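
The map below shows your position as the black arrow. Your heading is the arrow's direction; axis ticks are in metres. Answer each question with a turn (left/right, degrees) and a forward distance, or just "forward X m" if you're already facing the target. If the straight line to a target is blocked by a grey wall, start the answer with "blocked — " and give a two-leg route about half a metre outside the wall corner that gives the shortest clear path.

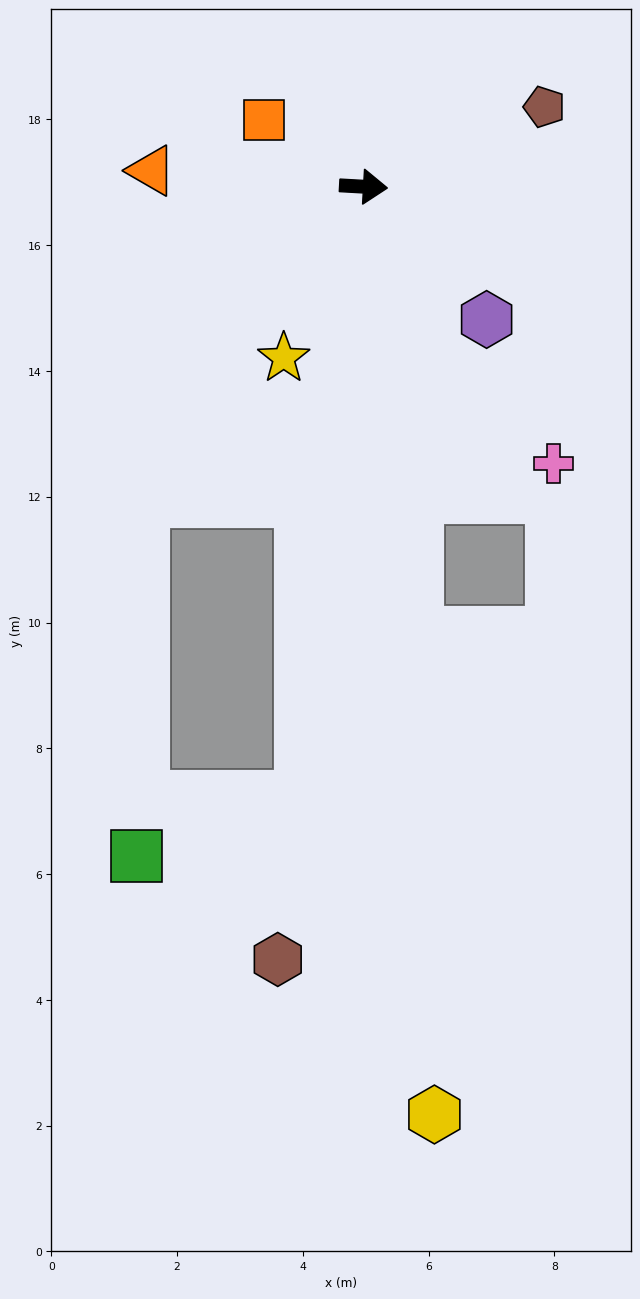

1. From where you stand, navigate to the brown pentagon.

turn left 27°, forward 3.1 m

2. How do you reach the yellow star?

turn right 112°, forward 3.0 m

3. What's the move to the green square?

blocked — turn right 93°, forward 9.8 m, then turn right 64°, forward 2.8 m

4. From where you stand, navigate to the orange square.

turn left 149°, forward 1.9 m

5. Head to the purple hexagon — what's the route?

turn right 44°, forward 2.9 m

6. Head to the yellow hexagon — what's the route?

turn right 82°, forward 14.8 m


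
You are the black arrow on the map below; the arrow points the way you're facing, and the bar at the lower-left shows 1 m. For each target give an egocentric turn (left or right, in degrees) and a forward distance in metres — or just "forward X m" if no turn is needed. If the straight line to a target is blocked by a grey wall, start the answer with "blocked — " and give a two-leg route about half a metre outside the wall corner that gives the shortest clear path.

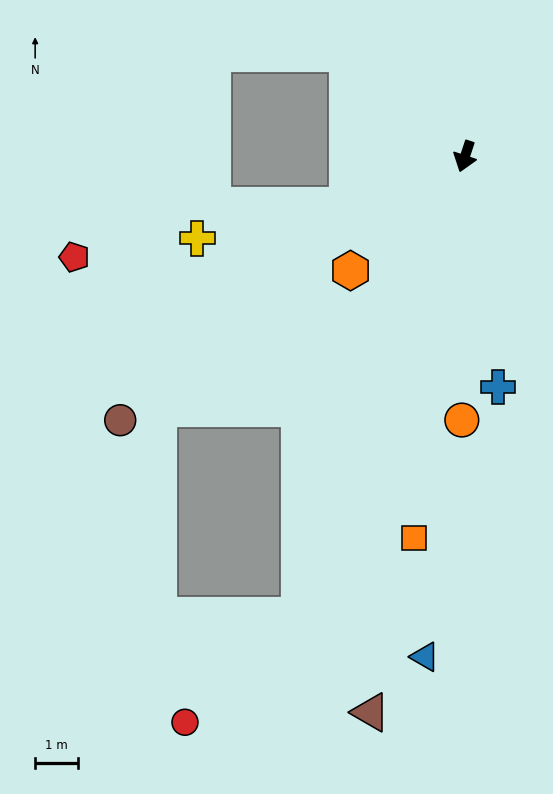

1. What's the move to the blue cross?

turn left 26°, forward 5.4 m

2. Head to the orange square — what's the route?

turn left 11°, forward 9.0 m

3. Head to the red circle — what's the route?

blocked — forward 11.4 m, then turn right 29°, forward 3.6 m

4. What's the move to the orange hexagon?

turn right 27°, forward 3.8 m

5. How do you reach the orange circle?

turn left 18°, forward 6.1 m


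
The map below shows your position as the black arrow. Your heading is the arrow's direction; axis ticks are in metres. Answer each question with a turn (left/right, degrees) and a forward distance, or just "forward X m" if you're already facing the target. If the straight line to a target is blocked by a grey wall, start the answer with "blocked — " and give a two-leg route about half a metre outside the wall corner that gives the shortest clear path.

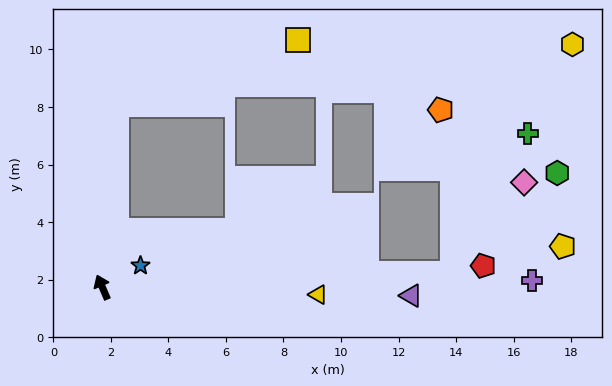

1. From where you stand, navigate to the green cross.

blocked — turn right 111°, forward 12.2 m, then turn left 59°, forward 5.5 m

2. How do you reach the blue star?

turn right 84°, forward 1.5 m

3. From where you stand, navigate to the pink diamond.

blocked — turn right 111°, forward 12.2 m, then turn left 49°, forward 4.0 m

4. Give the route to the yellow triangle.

turn right 115°, forward 7.5 m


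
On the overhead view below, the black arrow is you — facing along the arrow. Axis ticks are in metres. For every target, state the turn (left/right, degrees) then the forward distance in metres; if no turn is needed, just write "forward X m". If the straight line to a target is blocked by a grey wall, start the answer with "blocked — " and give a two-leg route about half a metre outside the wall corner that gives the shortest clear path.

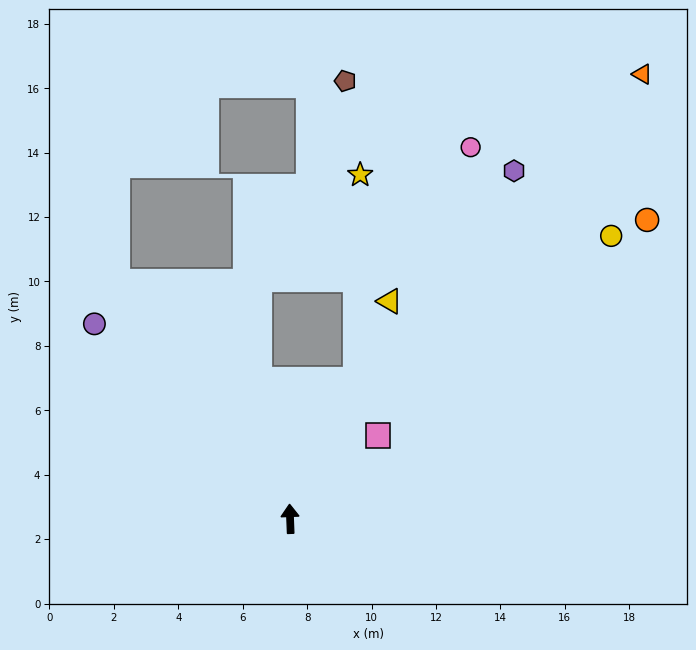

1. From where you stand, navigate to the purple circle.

turn left 43°, forward 8.6 m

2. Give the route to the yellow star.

blocked — turn right 28°, forward 4.8 m, then turn left 25°, forward 6.4 m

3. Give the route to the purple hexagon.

turn right 35°, forward 12.8 m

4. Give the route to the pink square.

turn right 49°, forward 3.8 m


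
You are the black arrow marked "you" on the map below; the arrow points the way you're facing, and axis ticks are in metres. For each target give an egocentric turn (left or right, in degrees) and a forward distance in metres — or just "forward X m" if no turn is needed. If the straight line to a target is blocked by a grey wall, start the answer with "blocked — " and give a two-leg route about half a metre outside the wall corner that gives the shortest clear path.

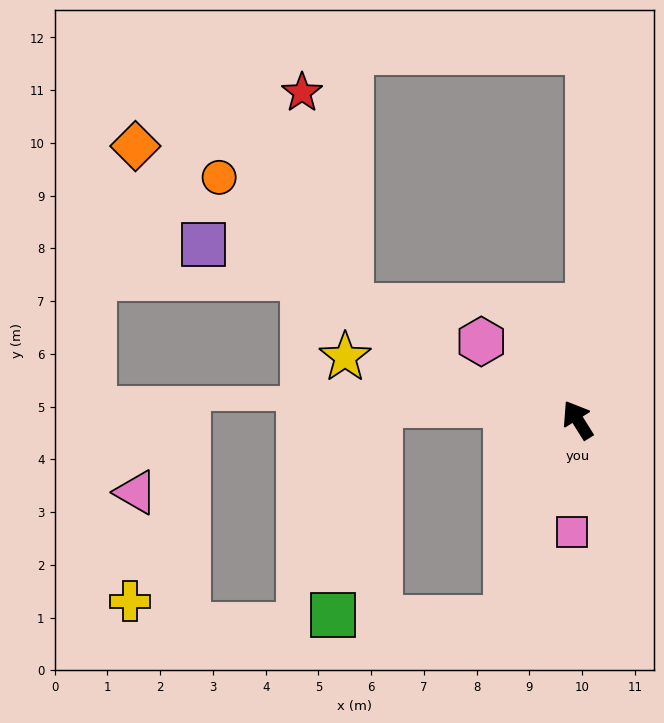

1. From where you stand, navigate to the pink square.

turn left 145°, forward 2.1 m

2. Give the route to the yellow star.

turn left 43°, forward 4.6 m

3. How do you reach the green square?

blocked — turn left 128°, forward 4.0 m, then turn right 71°, forward 3.3 m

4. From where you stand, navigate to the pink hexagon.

turn left 19°, forward 2.4 m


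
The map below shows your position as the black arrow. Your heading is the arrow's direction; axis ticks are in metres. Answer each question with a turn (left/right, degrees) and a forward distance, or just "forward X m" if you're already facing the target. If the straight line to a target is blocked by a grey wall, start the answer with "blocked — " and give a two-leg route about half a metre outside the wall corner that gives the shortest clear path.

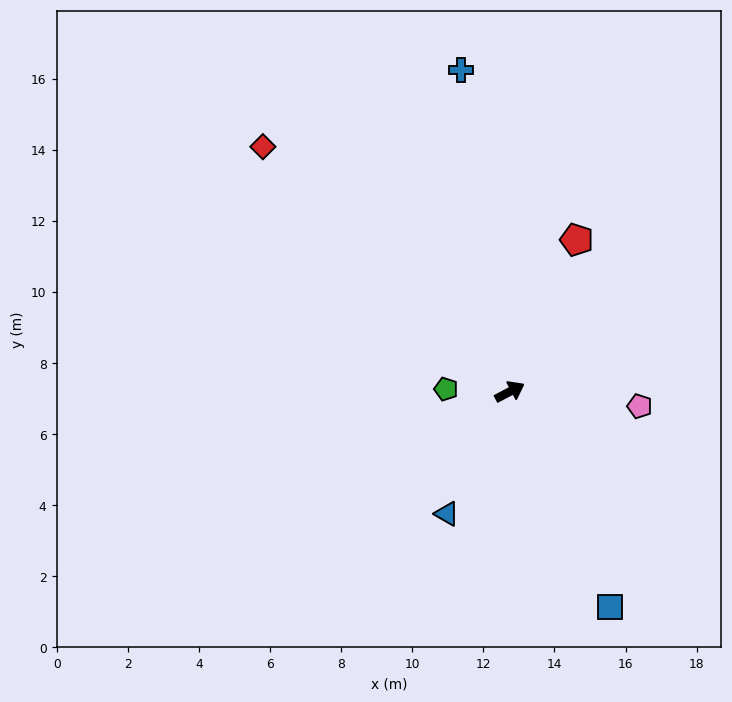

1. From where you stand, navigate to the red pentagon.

turn left 38°, forward 4.7 m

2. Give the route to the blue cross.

turn left 71°, forward 9.2 m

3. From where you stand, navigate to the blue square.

turn right 93°, forward 6.7 m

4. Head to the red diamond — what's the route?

turn left 107°, forward 9.8 m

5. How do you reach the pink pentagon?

turn right 34°, forward 3.7 m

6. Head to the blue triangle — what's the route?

turn right 145°, forward 3.9 m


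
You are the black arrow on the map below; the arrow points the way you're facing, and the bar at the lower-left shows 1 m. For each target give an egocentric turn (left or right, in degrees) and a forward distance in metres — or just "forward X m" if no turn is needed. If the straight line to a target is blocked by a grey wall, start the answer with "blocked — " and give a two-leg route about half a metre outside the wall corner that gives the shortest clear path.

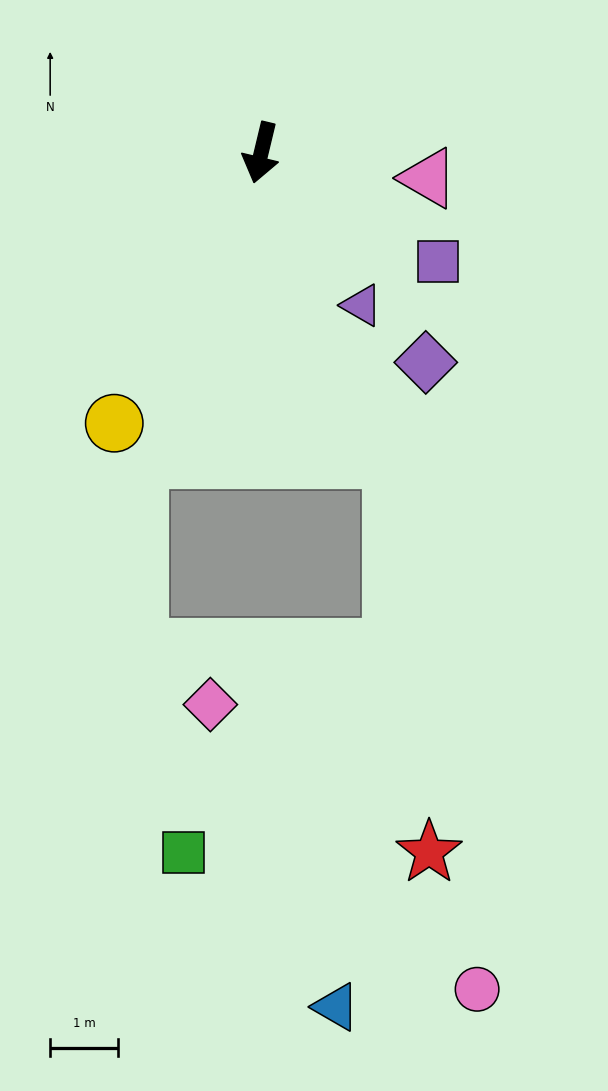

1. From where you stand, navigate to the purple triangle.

turn left 47°, forward 2.7 m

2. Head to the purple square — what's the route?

turn left 72°, forward 3.1 m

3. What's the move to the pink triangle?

turn left 95°, forward 2.5 m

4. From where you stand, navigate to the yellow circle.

turn right 15°, forward 4.5 m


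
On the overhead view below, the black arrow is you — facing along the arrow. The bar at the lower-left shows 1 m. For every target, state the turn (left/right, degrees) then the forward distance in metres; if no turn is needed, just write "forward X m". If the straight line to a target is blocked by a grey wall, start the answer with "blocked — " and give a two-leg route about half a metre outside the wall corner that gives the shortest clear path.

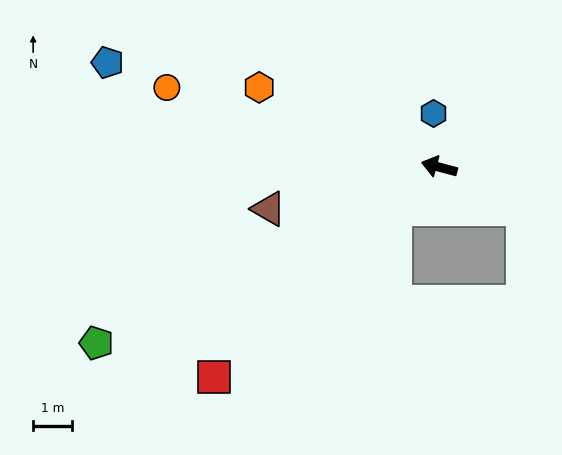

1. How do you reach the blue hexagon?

turn right 69°, forward 1.4 m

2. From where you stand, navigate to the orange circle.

forward 7.2 m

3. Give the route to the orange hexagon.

turn right 9°, forward 5.0 m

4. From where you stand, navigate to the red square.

turn left 58°, forward 7.9 m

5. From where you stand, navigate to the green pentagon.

turn left 42°, forward 9.8 m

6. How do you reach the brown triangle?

turn left 29°, forward 4.5 m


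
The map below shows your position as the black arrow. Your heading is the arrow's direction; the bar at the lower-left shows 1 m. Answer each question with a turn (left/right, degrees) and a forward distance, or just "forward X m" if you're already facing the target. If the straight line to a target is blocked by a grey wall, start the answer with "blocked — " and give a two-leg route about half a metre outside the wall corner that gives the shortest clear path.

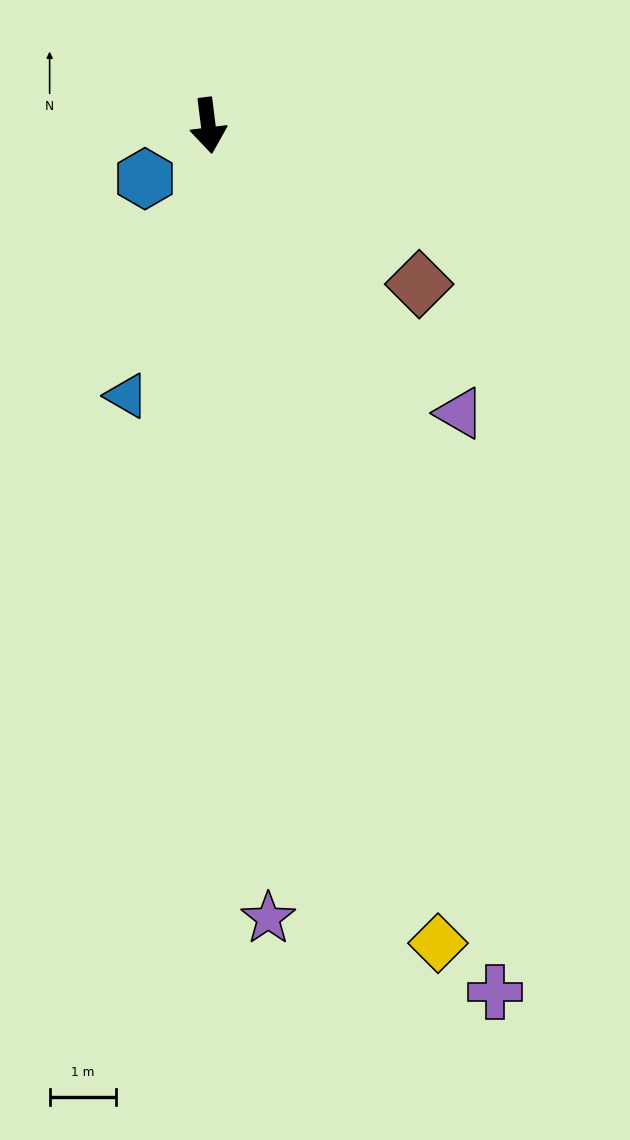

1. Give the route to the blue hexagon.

turn right 57°, forward 1.2 m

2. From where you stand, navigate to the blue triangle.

turn right 24°, forward 4.2 m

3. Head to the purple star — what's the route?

turn right 3°, forward 12.0 m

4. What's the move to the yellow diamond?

turn left 9°, forward 12.8 m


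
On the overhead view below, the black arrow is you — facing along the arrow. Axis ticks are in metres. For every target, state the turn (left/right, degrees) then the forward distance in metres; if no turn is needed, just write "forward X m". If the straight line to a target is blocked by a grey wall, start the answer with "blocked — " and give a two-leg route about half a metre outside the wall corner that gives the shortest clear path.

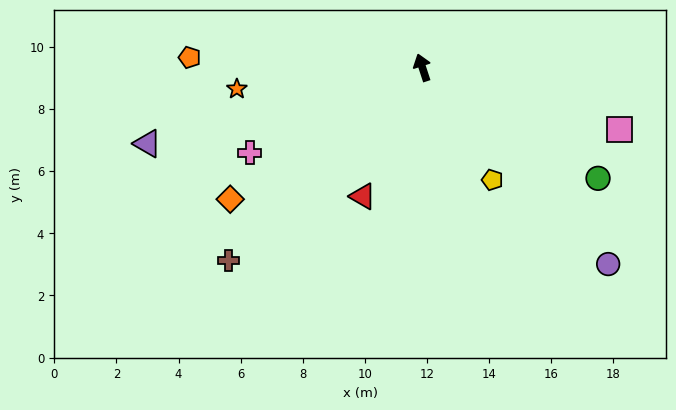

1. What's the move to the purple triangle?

turn left 87°, forward 9.2 m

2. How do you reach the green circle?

turn right 140°, forward 6.7 m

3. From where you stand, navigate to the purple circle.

turn right 155°, forward 8.7 m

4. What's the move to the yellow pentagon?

turn right 166°, forward 4.3 m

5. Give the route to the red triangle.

turn left 137°, forward 4.6 m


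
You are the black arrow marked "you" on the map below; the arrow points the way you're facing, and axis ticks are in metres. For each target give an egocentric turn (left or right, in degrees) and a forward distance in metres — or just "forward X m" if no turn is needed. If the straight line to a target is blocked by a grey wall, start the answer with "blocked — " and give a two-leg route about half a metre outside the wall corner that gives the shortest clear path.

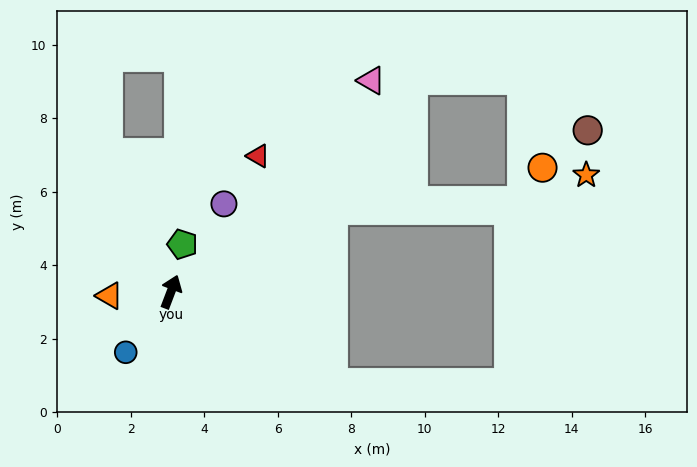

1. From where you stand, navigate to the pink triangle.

turn right 23°, forward 7.9 m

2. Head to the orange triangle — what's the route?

turn left 115°, forward 1.7 m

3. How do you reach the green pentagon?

turn left 7°, forward 1.3 m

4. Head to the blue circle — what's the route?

turn left 164°, forward 2.1 m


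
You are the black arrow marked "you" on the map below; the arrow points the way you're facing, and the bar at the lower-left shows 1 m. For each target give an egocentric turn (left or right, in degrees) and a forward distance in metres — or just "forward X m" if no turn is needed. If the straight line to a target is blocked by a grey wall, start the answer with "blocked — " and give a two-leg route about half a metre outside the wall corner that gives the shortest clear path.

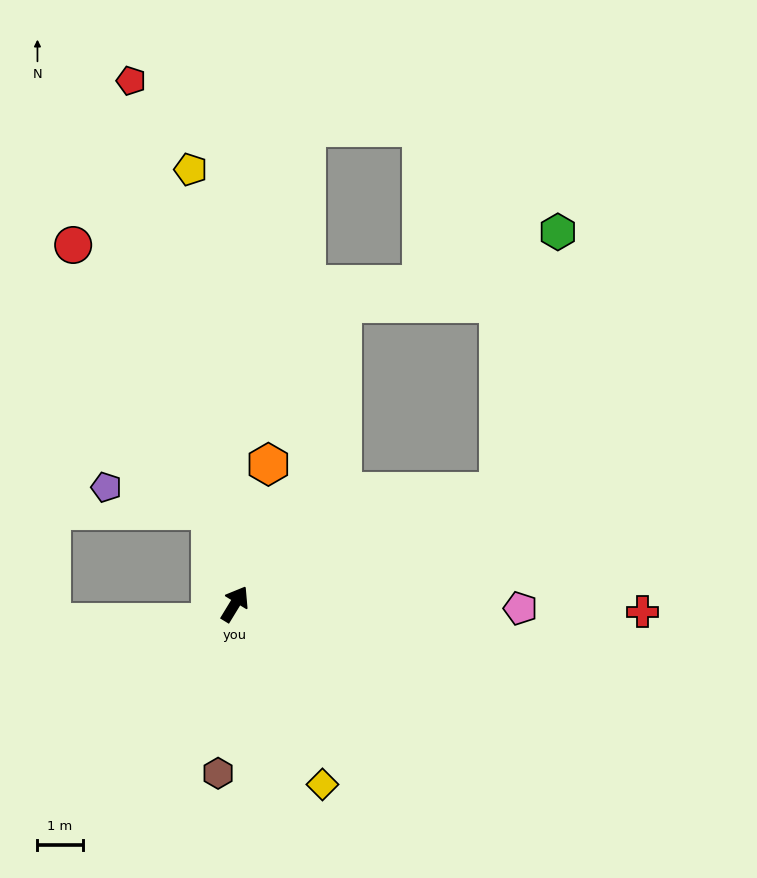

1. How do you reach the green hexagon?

blocked — turn right 36°, forward 6.4 m, then turn left 55°, forward 5.9 m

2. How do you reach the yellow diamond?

turn right 123°, forward 4.5 m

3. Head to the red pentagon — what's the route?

turn left 43°, forward 11.8 m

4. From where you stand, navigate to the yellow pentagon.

turn left 37°, forward 9.7 m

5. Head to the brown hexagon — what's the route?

turn right 154°, forward 3.8 m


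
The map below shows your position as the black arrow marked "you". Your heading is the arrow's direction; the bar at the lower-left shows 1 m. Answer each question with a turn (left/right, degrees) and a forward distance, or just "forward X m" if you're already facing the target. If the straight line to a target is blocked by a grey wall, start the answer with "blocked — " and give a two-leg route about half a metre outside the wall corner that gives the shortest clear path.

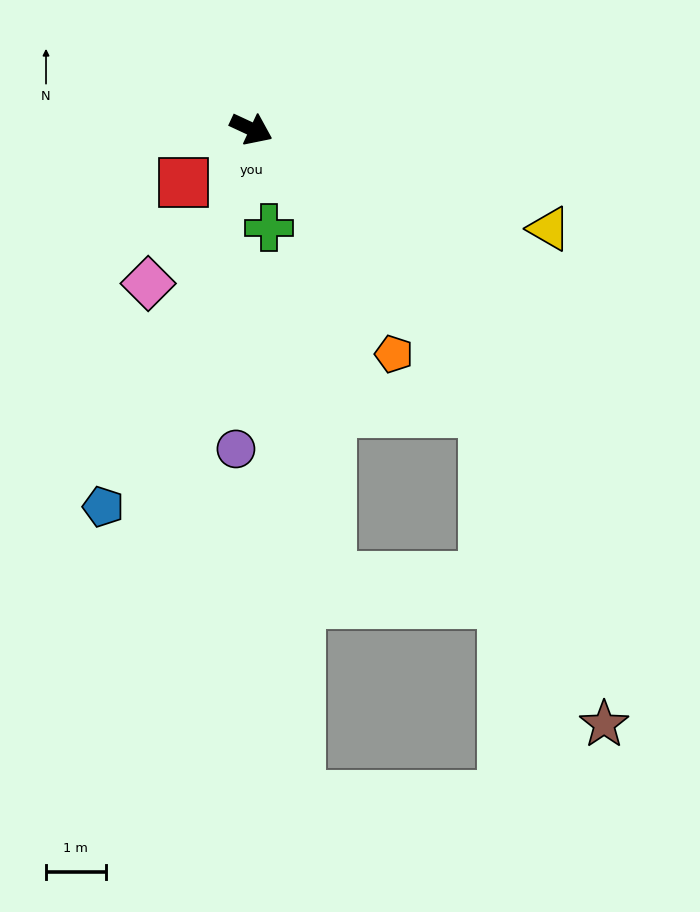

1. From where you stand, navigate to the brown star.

blocked — turn right 26°, forward 6.2 m, then turn right 18°, forward 5.6 m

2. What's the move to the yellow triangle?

turn left 6°, forward 5.3 m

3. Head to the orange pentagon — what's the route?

turn right 33°, forward 4.5 m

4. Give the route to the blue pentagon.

turn right 86°, forward 6.8 m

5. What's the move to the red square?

turn right 117°, forward 1.5 m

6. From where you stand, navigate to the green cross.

turn right 55°, forward 1.7 m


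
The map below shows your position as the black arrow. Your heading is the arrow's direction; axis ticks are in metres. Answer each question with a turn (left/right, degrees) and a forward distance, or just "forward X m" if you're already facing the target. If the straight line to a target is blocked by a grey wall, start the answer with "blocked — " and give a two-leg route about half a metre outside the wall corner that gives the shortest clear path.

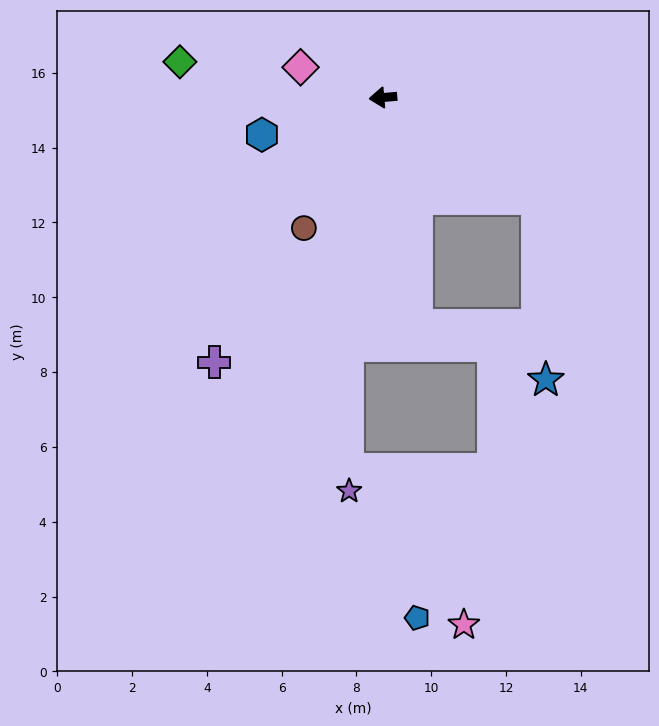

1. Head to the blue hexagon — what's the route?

turn left 12°, forward 3.4 m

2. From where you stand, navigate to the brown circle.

turn left 54°, forward 4.1 m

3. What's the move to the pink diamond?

turn right 25°, forward 2.3 m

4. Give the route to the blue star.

blocked — turn left 142°, forward 4.9 m, then turn right 54°, forward 4.8 m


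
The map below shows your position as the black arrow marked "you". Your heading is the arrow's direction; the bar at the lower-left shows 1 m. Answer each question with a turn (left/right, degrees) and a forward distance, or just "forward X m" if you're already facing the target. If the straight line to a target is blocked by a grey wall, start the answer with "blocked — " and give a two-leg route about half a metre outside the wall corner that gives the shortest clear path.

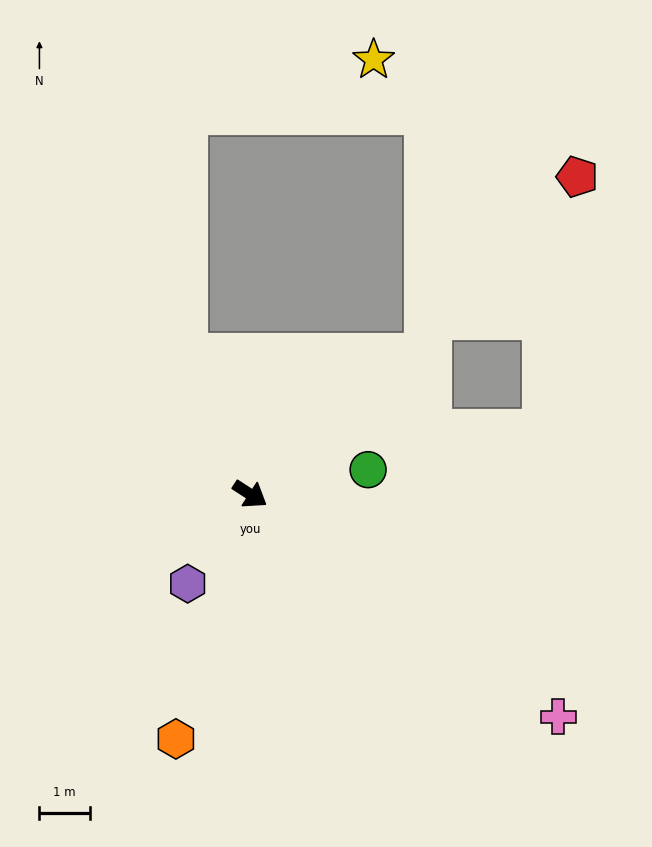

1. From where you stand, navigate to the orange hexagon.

turn right 74°, forward 5.1 m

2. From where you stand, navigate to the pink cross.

turn right 3°, forward 7.6 m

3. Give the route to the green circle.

turn left 45°, forward 2.4 m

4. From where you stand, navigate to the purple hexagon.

turn right 92°, forward 2.2 m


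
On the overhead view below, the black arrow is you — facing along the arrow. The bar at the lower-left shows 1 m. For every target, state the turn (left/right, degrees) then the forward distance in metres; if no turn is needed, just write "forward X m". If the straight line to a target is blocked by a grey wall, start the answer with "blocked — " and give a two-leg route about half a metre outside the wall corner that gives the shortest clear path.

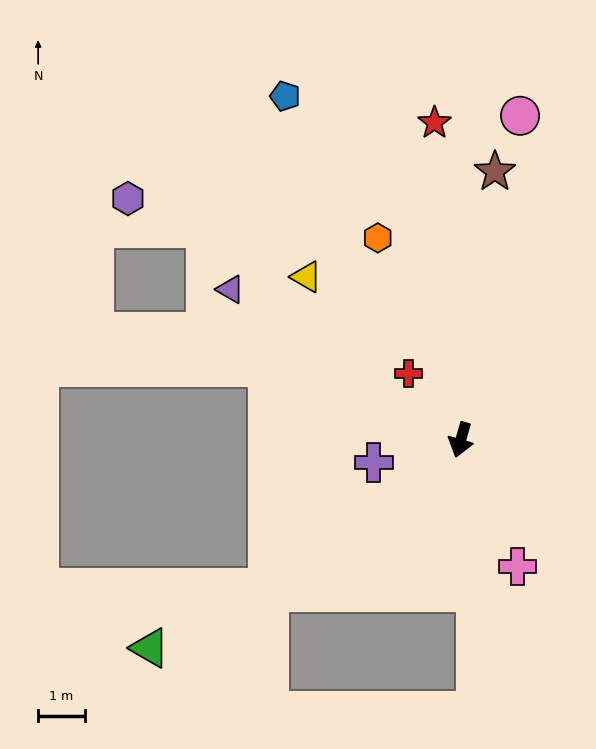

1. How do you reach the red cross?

turn right 126°, forward 1.8 m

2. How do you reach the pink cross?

turn left 40°, forward 3.0 m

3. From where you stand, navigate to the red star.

turn right 159°, forward 6.8 m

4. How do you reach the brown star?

turn right 171°, forward 5.8 m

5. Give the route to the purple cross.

turn right 59°, forward 1.9 m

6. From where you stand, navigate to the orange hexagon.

turn right 142°, forward 4.7 m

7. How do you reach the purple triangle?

turn right 107°, forward 5.9 m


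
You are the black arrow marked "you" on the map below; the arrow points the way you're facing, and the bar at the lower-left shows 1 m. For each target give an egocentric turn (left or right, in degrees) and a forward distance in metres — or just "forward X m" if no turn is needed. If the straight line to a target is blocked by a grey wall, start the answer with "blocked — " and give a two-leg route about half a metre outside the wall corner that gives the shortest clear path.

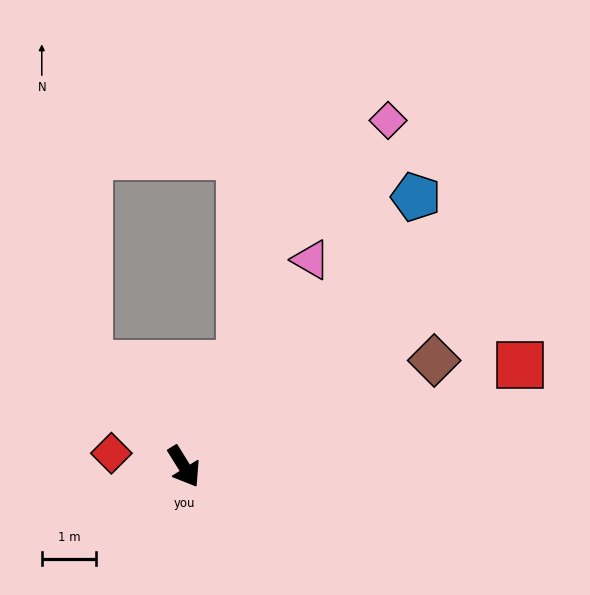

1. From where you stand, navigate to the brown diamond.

turn left 81°, forward 5.0 m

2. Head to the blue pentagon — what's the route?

turn left 107°, forward 6.6 m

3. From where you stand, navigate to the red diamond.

turn right 132°, forward 1.4 m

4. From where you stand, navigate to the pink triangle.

turn left 117°, forward 4.5 m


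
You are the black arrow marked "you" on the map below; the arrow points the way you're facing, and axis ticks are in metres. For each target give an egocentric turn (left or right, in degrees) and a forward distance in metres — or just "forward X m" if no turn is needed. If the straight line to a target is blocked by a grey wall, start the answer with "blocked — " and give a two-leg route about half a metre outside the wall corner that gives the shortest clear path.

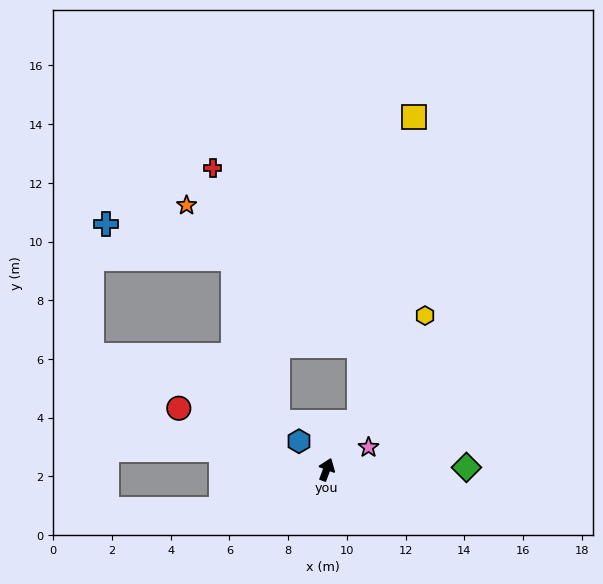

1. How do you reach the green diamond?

turn right 68°, forward 4.8 m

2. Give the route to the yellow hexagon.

turn right 12°, forward 6.2 m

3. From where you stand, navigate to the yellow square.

blocked — turn right 14°, forward 2.0 m, then turn left 24°, forward 10.6 m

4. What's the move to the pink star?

turn right 41°, forward 1.6 m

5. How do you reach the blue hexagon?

turn left 65°, forward 1.3 m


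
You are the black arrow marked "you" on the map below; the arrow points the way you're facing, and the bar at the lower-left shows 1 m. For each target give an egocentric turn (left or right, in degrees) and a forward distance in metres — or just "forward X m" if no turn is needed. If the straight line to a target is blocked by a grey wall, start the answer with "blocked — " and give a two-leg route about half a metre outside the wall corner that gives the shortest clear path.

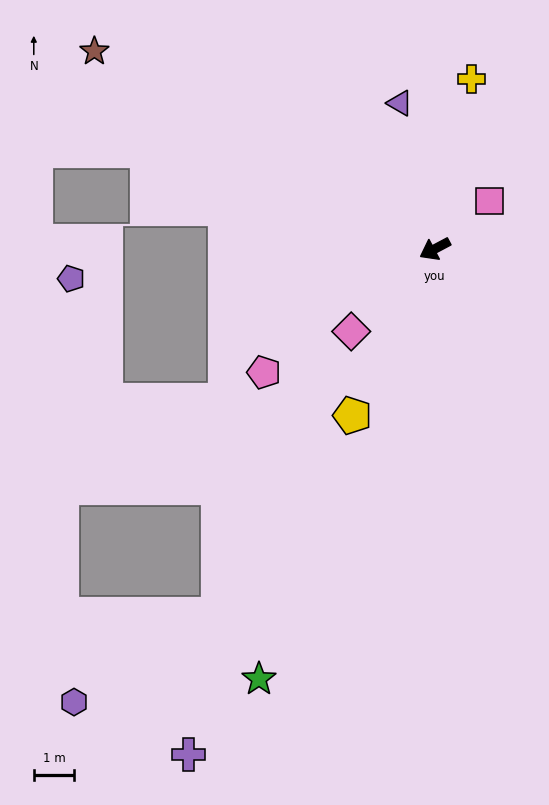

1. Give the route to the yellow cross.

turn right 130°, forward 4.3 m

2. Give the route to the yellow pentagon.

turn left 36°, forward 4.6 m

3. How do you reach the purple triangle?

turn right 104°, forward 3.7 m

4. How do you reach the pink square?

turn right 167°, forward 1.8 m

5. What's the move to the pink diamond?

turn left 17°, forward 2.9 m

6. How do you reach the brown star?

turn right 58°, forward 9.7 m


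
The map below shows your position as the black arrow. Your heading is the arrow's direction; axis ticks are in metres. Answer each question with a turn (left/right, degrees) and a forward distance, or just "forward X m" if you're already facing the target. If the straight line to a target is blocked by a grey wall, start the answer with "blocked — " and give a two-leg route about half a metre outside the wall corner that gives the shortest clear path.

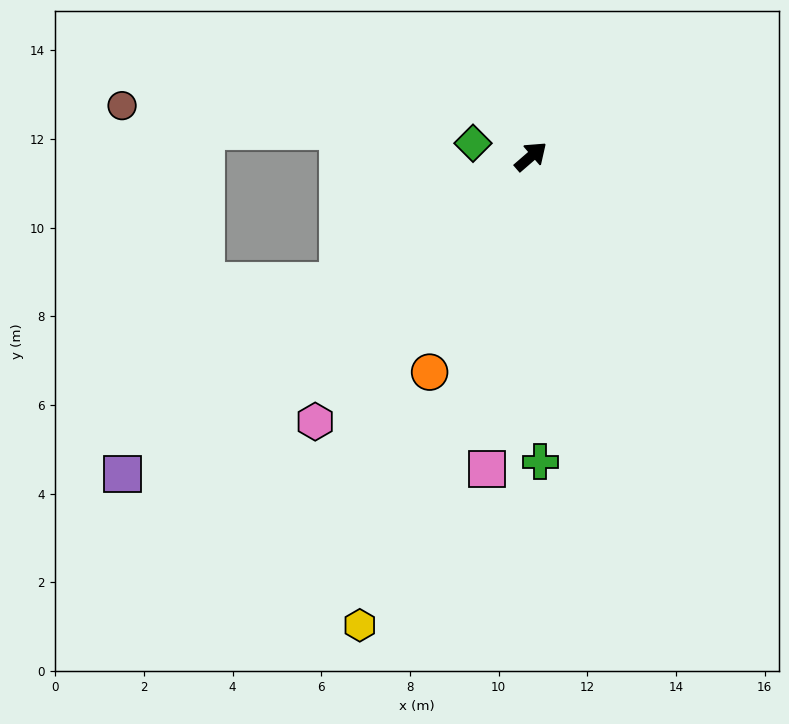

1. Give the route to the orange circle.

turn right 156°, forward 5.4 m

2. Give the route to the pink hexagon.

turn right 170°, forward 7.7 m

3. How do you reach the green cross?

turn right 129°, forward 6.9 m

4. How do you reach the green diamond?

turn left 126°, forward 1.3 m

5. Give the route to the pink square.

turn right 139°, forward 7.1 m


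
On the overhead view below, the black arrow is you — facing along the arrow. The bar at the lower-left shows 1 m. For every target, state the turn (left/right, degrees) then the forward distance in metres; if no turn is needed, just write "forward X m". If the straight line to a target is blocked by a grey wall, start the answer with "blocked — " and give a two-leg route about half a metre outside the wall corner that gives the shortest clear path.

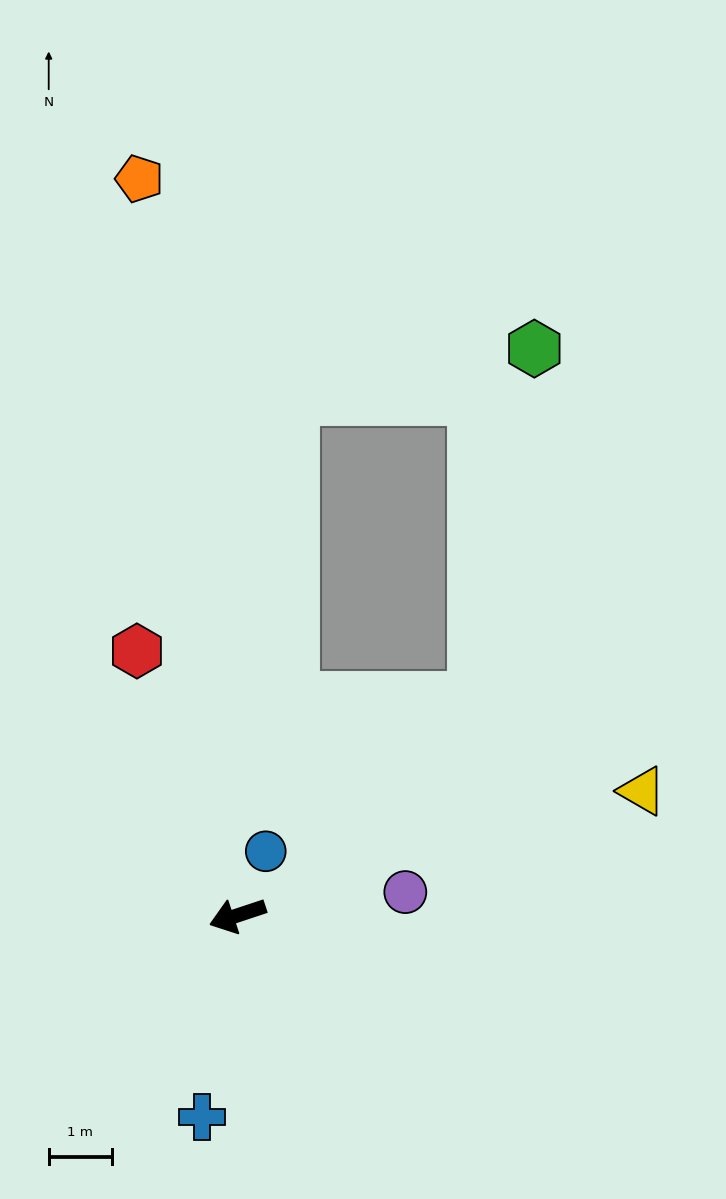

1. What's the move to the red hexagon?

turn right 88°, forward 4.5 m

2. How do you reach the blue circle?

turn right 132°, forward 1.1 m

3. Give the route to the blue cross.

turn left 62°, forward 3.2 m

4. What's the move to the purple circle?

turn left 170°, forward 2.7 m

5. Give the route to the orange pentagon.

turn right 101°, forward 11.8 m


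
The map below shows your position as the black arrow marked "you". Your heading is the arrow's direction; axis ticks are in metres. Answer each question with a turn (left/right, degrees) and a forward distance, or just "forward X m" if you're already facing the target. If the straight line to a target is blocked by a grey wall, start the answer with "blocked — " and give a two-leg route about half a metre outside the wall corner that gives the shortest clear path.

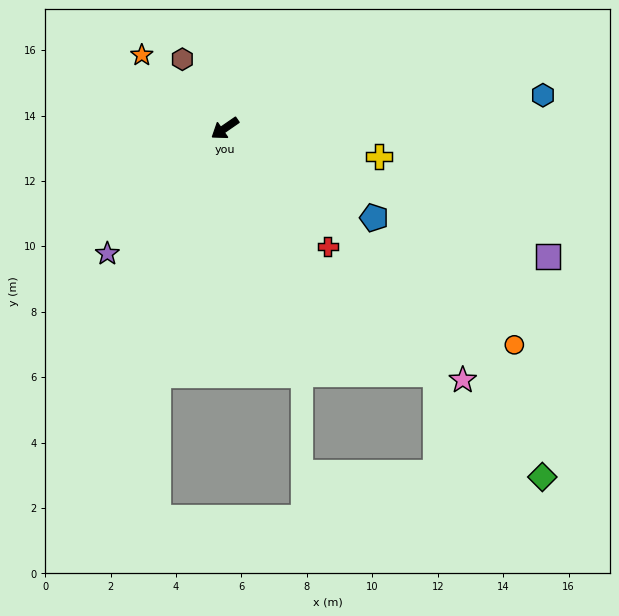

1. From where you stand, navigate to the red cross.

turn left 96°, forward 4.8 m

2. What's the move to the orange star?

turn right 76°, forward 3.4 m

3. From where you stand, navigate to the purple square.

turn left 124°, forward 10.6 m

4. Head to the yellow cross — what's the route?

turn left 135°, forward 4.8 m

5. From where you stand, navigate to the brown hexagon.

turn right 93°, forward 2.5 m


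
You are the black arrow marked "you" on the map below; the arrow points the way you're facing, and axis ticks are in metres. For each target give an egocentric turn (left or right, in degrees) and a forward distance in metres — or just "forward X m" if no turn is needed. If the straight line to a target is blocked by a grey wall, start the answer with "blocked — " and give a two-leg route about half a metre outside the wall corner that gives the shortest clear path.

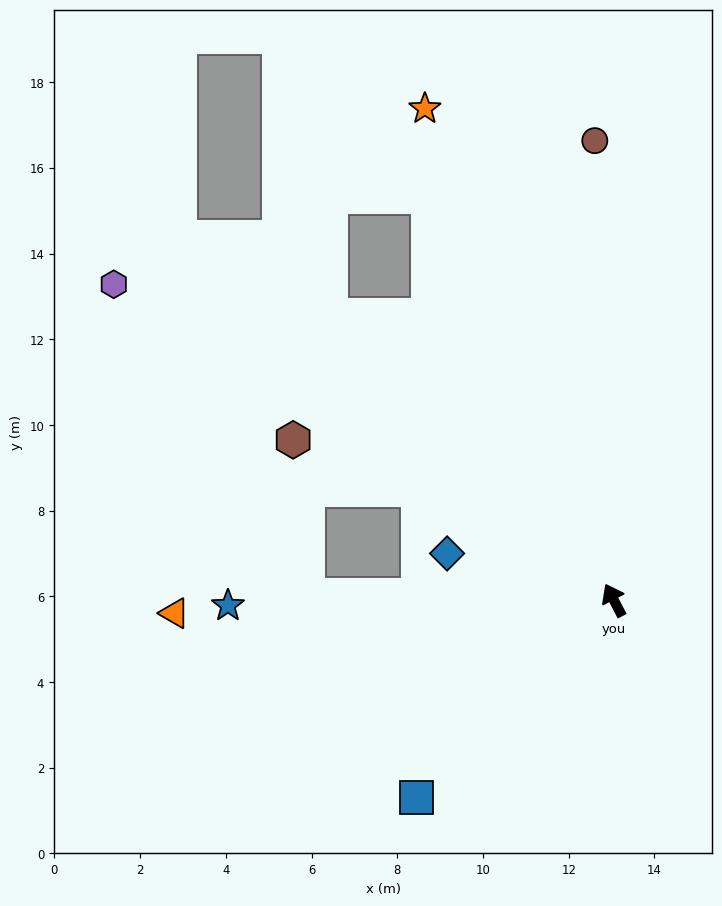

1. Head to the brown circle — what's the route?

turn right 25°, forward 10.7 m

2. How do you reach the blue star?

turn left 63°, forward 9.0 m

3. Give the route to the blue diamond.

turn left 47°, forward 4.0 m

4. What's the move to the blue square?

turn left 108°, forward 6.5 m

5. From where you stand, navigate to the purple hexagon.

turn left 30°, forward 13.8 m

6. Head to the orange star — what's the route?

turn right 6°, forward 12.3 m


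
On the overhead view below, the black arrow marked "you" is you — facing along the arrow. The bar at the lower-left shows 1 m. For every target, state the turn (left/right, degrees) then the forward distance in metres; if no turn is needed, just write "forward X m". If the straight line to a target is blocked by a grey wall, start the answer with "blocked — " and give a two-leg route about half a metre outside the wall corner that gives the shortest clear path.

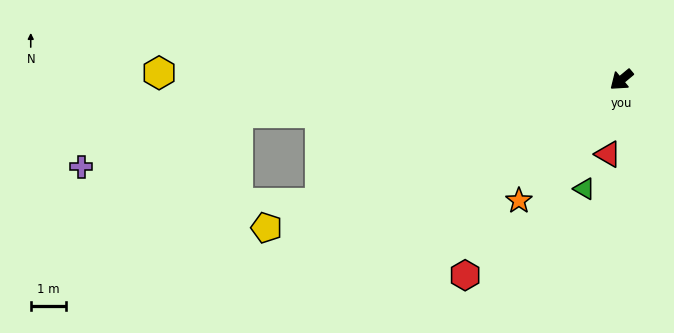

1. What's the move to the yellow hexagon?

turn right 41°, forward 13.0 m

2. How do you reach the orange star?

turn left 10°, forward 4.4 m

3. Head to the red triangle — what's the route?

turn left 40°, forward 2.1 m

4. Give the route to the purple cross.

blocked — turn right 35°, forward 10.8 m, then turn left 14°, forward 4.6 m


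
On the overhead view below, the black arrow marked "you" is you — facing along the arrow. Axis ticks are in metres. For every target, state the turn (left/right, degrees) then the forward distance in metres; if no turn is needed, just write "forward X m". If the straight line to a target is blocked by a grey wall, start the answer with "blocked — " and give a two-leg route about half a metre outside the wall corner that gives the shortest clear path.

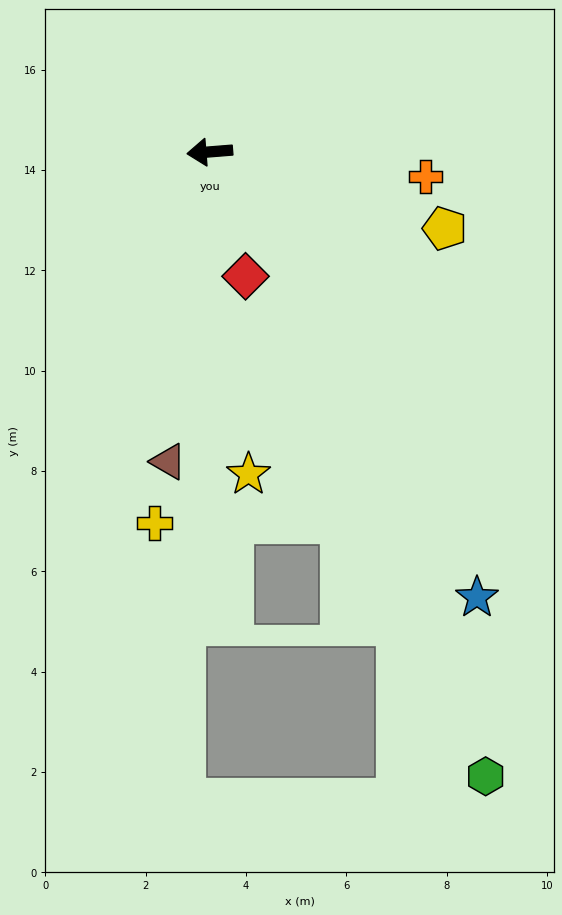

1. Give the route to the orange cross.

turn left 169°, forward 4.3 m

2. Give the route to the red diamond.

turn left 101°, forward 2.6 m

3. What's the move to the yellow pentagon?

turn left 157°, forward 4.9 m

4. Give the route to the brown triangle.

turn left 78°, forward 6.2 m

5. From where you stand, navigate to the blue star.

turn left 116°, forward 10.4 m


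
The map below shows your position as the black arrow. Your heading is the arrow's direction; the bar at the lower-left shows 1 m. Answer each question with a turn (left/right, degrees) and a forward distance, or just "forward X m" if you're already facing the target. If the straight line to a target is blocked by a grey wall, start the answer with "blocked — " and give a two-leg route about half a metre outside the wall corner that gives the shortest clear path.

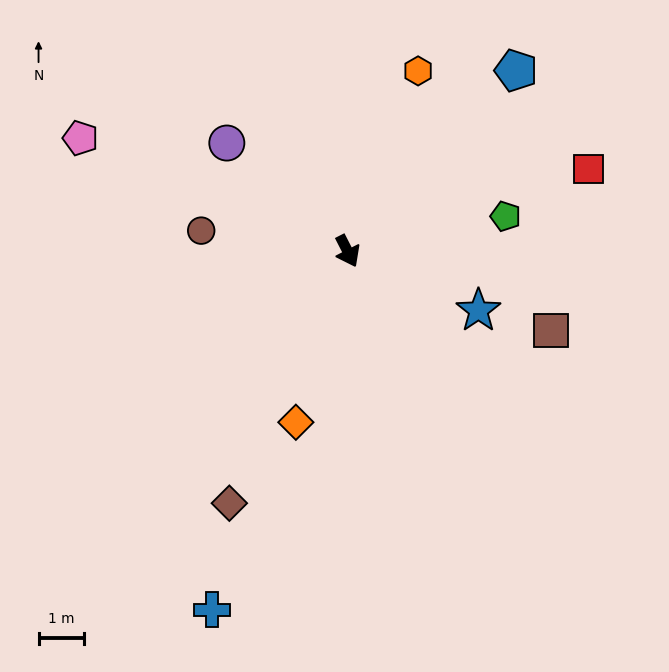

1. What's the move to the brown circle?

turn right 125°, forward 3.2 m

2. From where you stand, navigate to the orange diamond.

turn right 44°, forward 3.9 m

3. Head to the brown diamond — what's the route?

turn right 52°, forward 6.1 m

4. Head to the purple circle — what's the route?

turn right 159°, forward 3.5 m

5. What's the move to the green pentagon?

turn left 75°, forward 3.5 m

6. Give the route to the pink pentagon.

turn right 140°, forward 6.3 m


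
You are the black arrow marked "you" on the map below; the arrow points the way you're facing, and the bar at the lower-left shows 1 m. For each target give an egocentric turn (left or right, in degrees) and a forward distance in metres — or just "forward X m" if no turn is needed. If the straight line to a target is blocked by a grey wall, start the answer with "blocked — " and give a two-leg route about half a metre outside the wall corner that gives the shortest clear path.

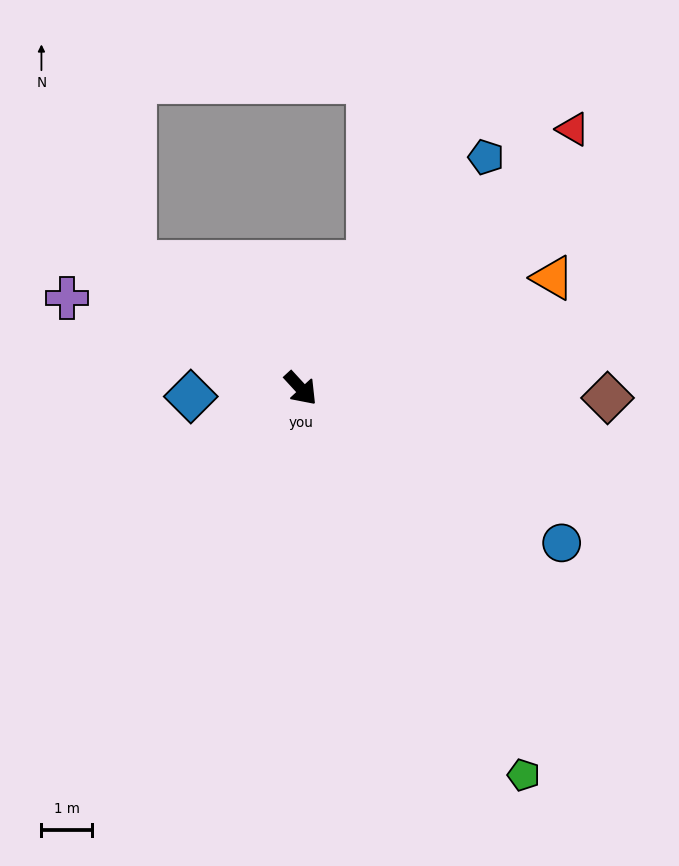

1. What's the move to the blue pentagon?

turn left 99°, forward 5.8 m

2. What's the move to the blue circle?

turn left 17°, forward 5.9 m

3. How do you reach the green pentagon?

turn right 13°, forward 8.8 m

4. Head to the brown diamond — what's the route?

turn left 46°, forward 6.0 m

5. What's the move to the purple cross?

turn right 154°, forward 4.9 m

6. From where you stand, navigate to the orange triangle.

turn left 71°, forward 5.4 m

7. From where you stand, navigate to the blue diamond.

turn right 128°, forward 2.2 m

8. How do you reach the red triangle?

turn left 91°, forward 7.4 m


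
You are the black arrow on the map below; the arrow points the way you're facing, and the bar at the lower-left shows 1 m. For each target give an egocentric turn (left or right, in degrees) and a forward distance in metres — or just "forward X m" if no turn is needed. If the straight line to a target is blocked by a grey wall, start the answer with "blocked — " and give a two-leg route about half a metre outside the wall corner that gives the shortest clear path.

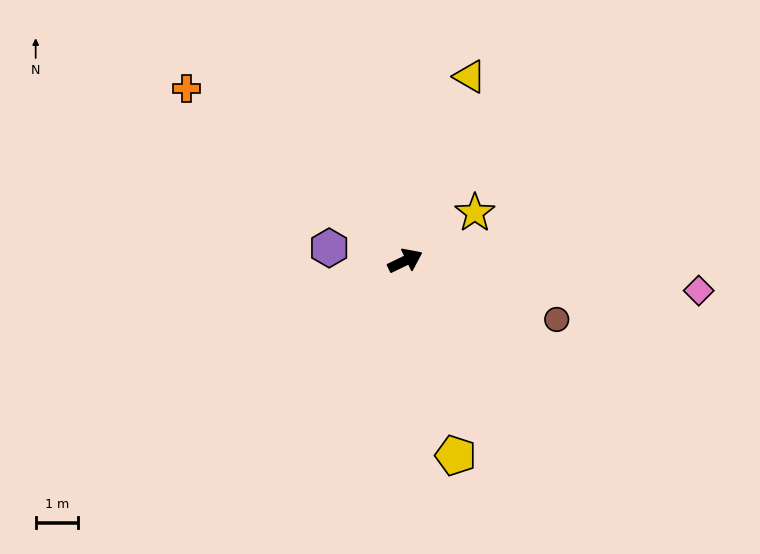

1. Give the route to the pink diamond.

turn right 32°, forward 6.9 m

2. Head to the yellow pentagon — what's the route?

turn right 101°, forward 4.7 m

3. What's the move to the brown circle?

turn right 47°, forward 3.8 m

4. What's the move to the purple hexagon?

turn left 145°, forward 1.8 m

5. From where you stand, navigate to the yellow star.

turn left 9°, forward 2.0 m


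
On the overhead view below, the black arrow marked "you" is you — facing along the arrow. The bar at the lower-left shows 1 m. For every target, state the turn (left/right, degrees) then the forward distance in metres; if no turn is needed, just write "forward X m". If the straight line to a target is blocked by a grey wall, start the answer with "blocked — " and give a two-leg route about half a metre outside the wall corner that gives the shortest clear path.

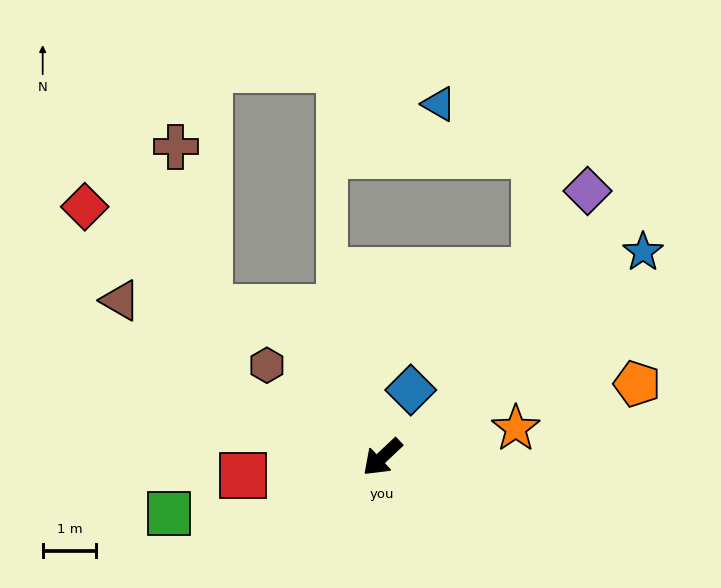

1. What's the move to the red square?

turn right 36°, forward 2.6 m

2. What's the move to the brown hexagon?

turn right 82°, forward 2.8 m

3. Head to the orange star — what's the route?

turn left 149°, forward 2.6 m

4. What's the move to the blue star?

turn left 175°, forward 6.2 m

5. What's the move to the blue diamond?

turn right 156°, forward 1.4 m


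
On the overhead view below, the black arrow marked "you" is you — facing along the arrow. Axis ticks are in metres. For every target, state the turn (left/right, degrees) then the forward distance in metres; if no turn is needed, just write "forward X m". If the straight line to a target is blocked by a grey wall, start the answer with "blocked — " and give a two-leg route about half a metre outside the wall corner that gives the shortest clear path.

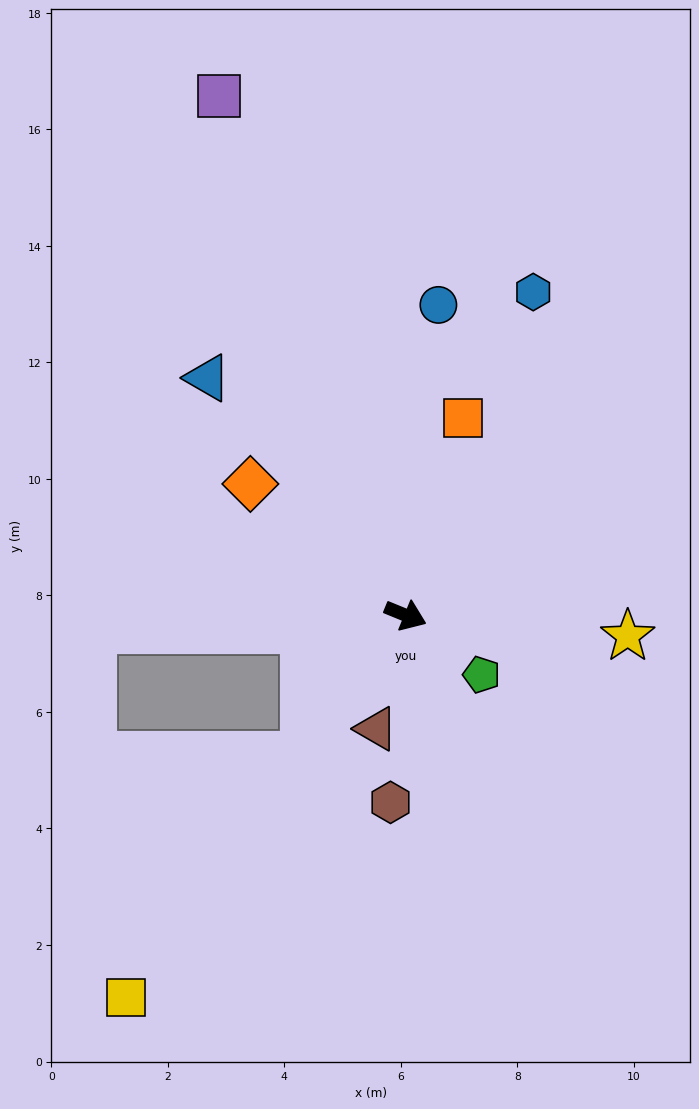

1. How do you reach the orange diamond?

turn left 162°, forward 3.5 m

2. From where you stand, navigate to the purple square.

turn left 132°, forward 9.5 m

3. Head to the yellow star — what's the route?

turn left 17°, forward 3.8 m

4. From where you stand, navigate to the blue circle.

turn left 106°, forward 5.4 m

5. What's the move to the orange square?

turn left 96°, forward 3.5 m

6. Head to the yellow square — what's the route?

turn right 104°, forward 8.1 m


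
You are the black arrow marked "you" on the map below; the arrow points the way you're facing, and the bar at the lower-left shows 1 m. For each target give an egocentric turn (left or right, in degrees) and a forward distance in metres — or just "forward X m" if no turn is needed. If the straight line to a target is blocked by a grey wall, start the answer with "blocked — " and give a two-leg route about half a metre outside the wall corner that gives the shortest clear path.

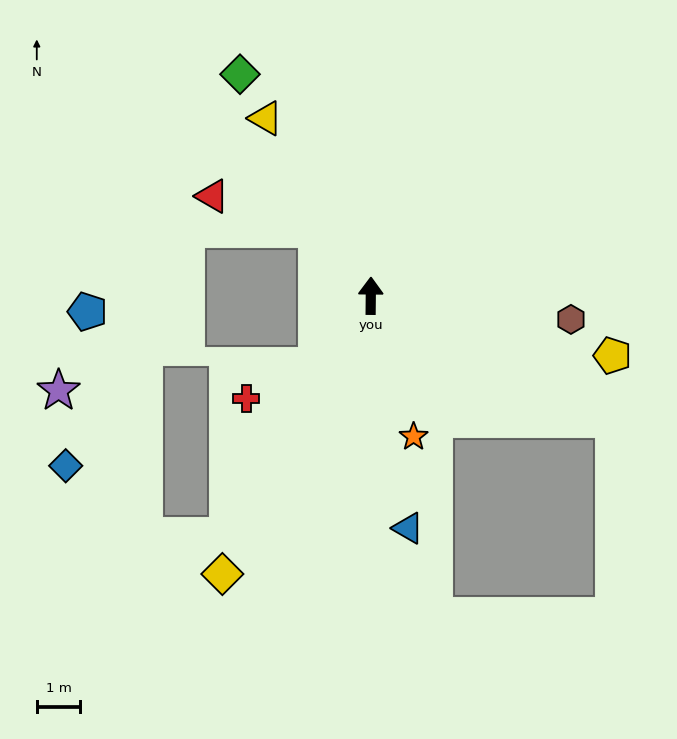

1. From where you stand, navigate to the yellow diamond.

turn left 152°, forward 7.3 m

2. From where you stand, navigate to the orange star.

turn right 163°, forward 3.4 m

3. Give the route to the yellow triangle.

turn left 31°, forward 4.8 m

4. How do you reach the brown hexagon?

turn right 96°, forward 4.6 m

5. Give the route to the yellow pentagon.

turn right 103°, forward 5.7 m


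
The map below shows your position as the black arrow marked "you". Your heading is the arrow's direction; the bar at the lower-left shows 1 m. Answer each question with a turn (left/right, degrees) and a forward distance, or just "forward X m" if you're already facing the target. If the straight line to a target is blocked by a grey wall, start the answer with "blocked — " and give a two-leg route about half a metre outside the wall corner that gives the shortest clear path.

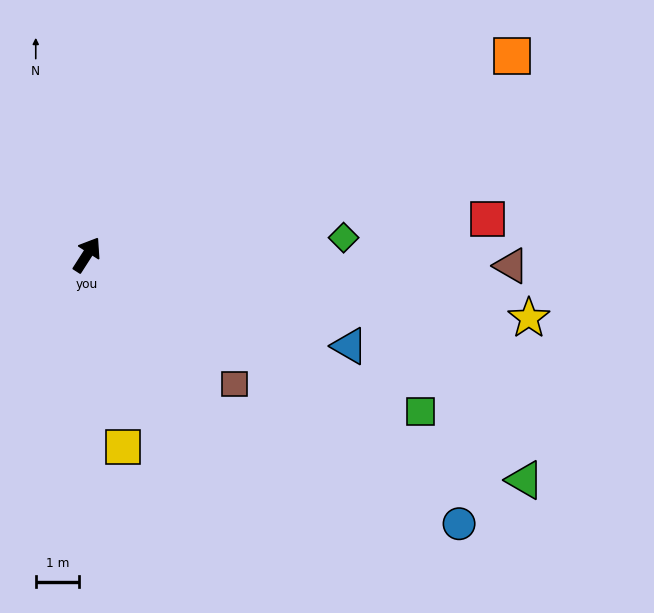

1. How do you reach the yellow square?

turn right 137°, forward 4.5 m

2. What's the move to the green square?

turn right 82°, forward 8.5 m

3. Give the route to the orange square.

turn right 32°, forward 10.8 m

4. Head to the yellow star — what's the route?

turn right 66°, forward 10.3 m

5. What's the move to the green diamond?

turn right 54°, forward 5.9 m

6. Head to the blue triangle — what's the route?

turn right 77°, forward 6.4 m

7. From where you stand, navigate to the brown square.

turn right 99°, forward 4.5 m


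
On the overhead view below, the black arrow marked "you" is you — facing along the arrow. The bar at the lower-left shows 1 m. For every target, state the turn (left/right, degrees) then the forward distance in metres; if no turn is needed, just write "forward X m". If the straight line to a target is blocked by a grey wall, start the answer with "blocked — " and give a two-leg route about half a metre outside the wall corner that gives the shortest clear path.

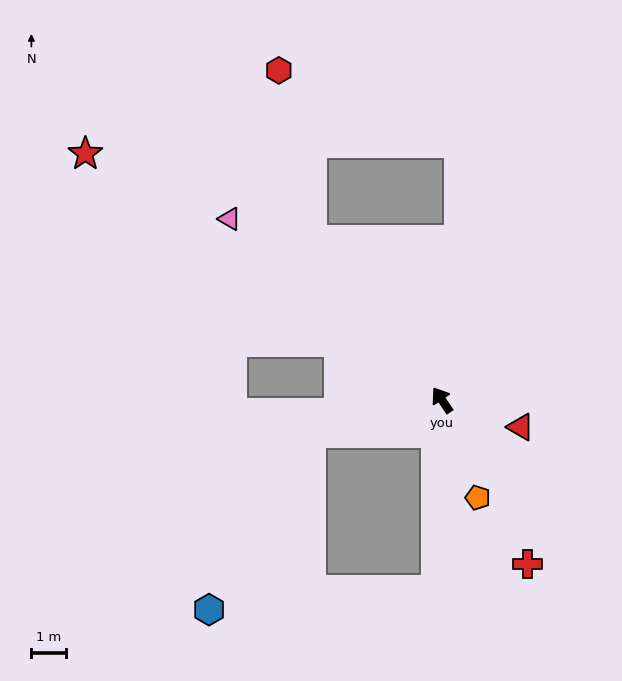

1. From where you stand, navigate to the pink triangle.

turn left 16°, forward 8.0 m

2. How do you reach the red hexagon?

blocked — turn left 5°, forward 5.9 m, then turn right 28°, forward 4.9 m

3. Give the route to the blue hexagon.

blocked — turn left 70°, forward 3.9 m, then turn left 46°, forward 5.8 m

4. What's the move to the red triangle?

turn right 143°, forward 2.4 m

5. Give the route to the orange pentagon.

turn left 166°, forward 3.0 m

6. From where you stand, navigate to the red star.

turn left 21°, forward 12.4 m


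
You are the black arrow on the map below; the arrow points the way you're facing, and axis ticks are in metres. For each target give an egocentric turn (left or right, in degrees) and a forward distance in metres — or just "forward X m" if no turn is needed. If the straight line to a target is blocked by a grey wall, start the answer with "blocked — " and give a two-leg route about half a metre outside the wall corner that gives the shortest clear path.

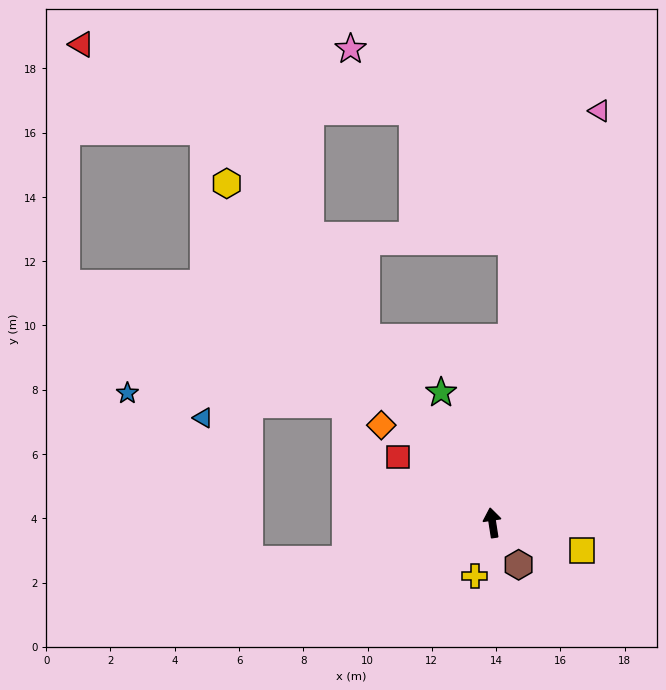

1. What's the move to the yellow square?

turn right 116°, forward 2.9 m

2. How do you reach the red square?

turn left 46°, forward 3.6 m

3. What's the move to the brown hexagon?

turn right 157°, forward 1.5 m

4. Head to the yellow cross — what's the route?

turn left 153°, forward 1.7 m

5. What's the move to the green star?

turn left 13°, forward 4.4 m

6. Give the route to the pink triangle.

turn right 23°, forward 13.2 m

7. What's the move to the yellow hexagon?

turn left 29°, forward 13.4 m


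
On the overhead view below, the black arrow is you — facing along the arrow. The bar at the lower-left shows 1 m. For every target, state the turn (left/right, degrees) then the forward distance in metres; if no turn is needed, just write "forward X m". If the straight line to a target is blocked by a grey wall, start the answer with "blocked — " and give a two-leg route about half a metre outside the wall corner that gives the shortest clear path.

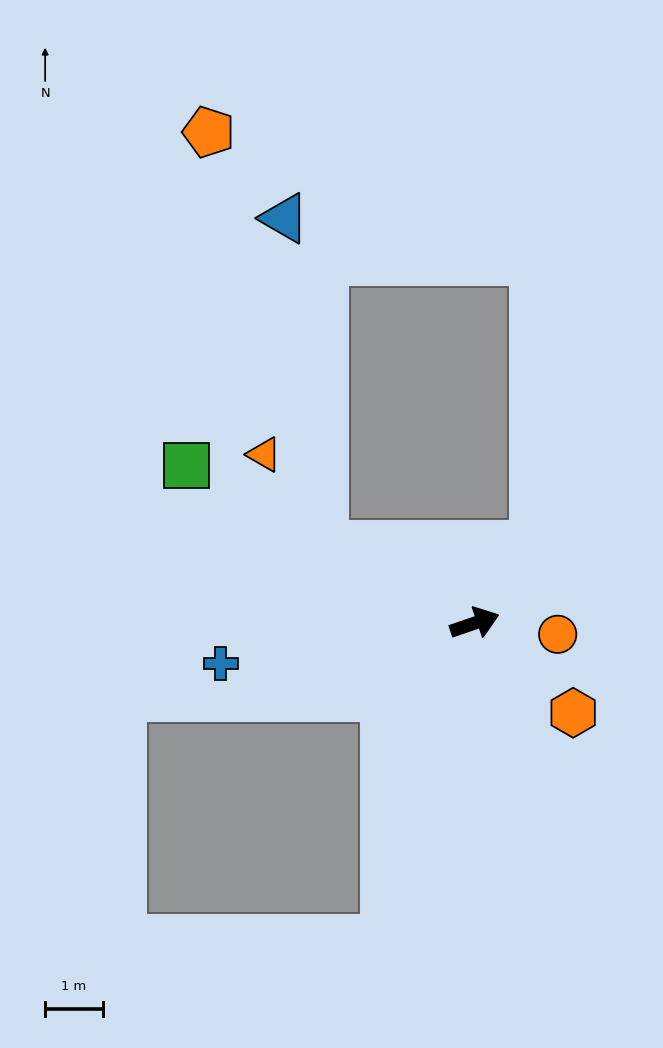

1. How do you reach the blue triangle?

blocked — turn left 134°, forward 2.9 m, then turn right 56°, forward 5.7 m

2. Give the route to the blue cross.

turn left 170°, forward 4.4 m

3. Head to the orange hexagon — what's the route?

turn right 61°, forward 2.3 m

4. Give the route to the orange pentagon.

blocked — turn left 134°, forward 2.9 m, then turn right 47°, forward 7.4 m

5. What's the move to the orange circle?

turn right 27°, forward 1.4 m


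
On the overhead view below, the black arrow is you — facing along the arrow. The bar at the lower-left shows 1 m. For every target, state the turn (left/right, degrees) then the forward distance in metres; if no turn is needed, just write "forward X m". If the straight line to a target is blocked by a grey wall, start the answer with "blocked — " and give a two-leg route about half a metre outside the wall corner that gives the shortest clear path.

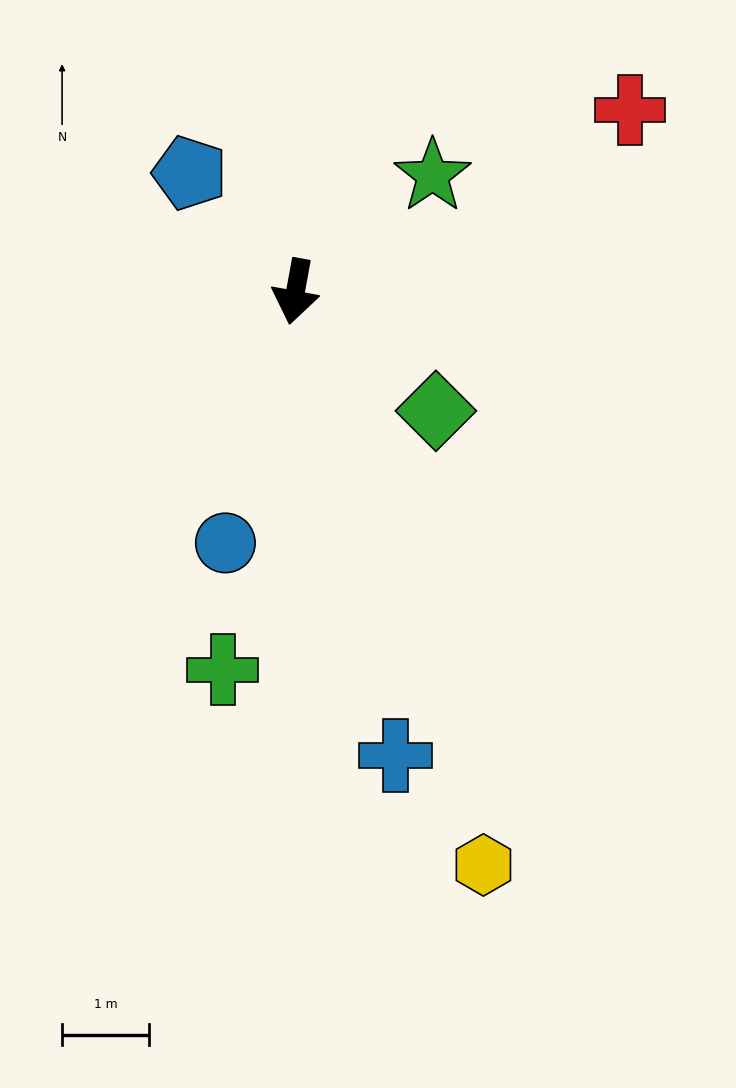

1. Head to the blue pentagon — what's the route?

turn right 128°, forward 1.8 m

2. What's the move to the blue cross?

turn left 23°, forward 5.4 m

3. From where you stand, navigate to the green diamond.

turn left 60°, forward 2.1 m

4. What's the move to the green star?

turn left 141°, forward 2.1 m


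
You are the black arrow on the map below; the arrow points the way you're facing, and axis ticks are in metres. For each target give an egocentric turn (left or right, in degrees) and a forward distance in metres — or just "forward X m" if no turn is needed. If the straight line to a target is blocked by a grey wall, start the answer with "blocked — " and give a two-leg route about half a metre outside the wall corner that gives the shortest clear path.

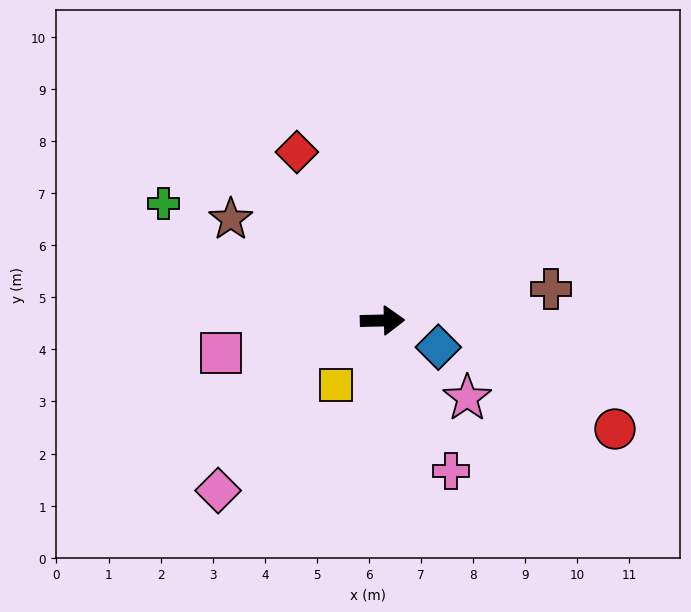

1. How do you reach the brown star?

turn left 145°, forward 3.5 m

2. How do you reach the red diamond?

turn left 116°, forward 3.6 m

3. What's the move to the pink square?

turn right 170°, forward 3.2 m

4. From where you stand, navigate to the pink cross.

turn right 67°, forward 3.2 m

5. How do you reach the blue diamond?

turn right 27°, forward 1.2 m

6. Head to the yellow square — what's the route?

turn right 127°, forward 1.5 m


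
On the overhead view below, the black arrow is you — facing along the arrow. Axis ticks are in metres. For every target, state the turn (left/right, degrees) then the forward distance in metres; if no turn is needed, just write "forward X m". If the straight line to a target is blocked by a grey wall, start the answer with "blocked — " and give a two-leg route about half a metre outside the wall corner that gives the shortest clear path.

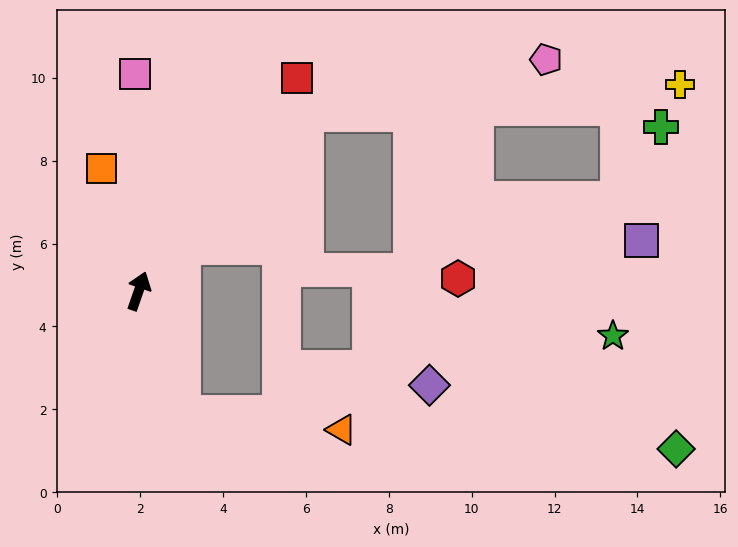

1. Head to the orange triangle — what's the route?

blocked — turn right 141°, forward 3.1 m, then turn left 64°, forward 3.8 m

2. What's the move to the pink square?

turn left 20°, forward 5.2 m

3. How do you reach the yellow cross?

blocked — turn right 24°, forward 5.9 m, then turn right 42°, forward 9.0 m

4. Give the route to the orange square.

turn left 36°, forward 3.1 m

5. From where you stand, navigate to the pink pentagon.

blocked — turn right 24°, forward 5.9 m, then turn right 34°, forward 5.9 m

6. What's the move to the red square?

turn right 17°, forward 6.4 m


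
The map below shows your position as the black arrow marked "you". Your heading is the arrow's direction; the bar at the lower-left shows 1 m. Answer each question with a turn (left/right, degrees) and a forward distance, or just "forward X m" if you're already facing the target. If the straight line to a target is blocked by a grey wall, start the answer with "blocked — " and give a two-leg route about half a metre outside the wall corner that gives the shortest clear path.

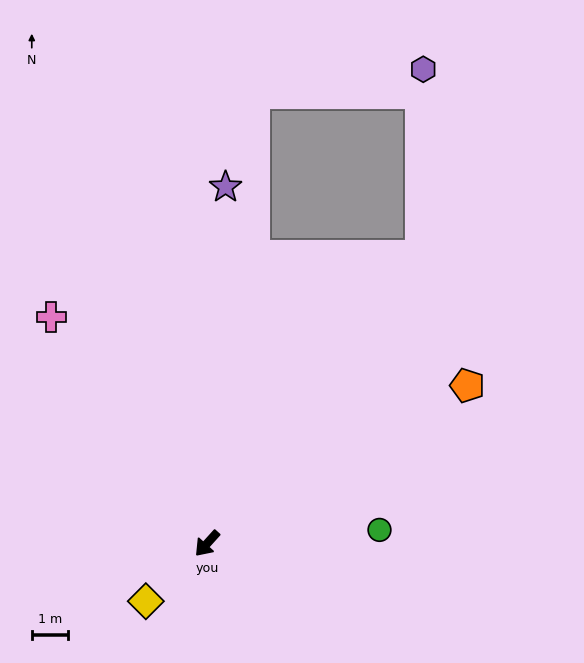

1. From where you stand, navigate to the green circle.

turn left 137°, forward 4.8 m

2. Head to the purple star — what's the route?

turn right 141°, forward 9.9 m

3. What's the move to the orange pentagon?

turn left 163°, forward 8.4 m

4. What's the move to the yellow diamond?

turn right 5°, forward 2.3 m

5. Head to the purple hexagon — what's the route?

blocked — turn right 174°, forward 9.9 m, then turn left 35°, forward 5.2 m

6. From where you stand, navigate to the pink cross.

turn right 103°, forward 7.6 m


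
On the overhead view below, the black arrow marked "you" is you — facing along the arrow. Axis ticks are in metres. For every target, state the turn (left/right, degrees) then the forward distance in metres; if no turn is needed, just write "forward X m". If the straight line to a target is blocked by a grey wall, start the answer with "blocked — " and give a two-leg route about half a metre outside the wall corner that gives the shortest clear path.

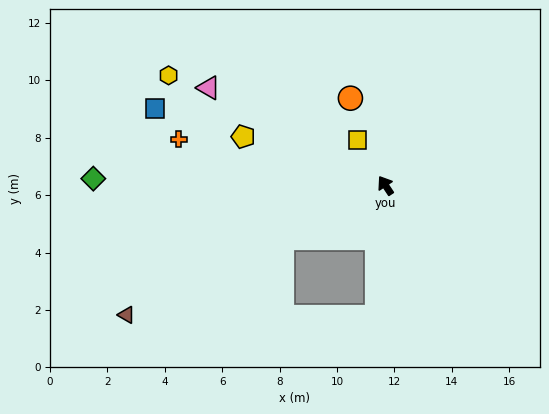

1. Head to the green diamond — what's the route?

turn left 55°, forward 10.2 m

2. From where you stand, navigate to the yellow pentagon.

turn left 38°, forward 5.2 m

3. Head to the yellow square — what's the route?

turn right 2°, forward 1.9 m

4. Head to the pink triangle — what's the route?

turn left 28°, forward 7.0 m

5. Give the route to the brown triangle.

turn left 83°, forward 10.1 m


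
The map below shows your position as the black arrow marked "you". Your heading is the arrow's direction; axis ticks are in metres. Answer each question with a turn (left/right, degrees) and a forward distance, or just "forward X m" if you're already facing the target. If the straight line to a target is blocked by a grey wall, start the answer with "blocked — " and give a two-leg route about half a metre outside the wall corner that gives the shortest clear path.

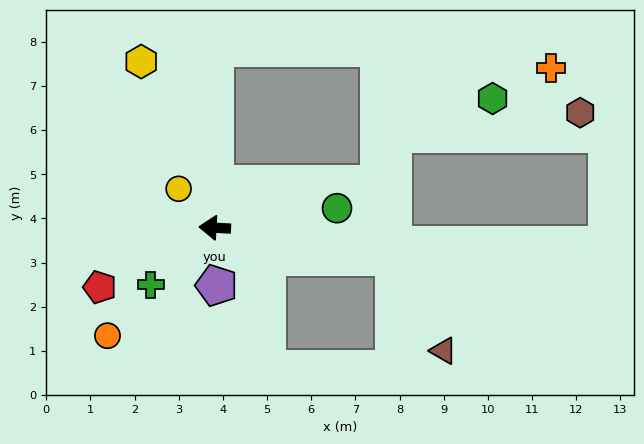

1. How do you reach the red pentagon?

turn left 31°, forward 2.9 m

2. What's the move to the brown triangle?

blocked — turn left 174°, forward 4.1 m, then turn right 53°, forward 2.4 m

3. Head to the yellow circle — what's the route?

turn right 44°, forward 1.2 m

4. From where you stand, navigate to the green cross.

turn left 45°, forward 1.9 m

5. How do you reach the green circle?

turn right 168°, forward 2.8 m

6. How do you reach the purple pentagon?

turn left 95°, forward 1.3 m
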